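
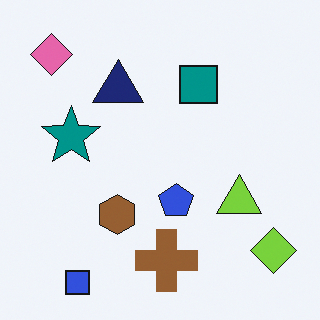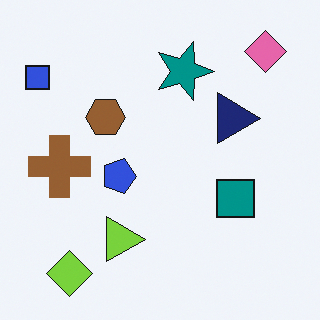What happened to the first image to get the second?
The second image is the first rotated 90° clockwise.

The pink diamond sits in the top-left of the first image and the top-right of the second — consistent with a whole-image 90° clockwise rotation.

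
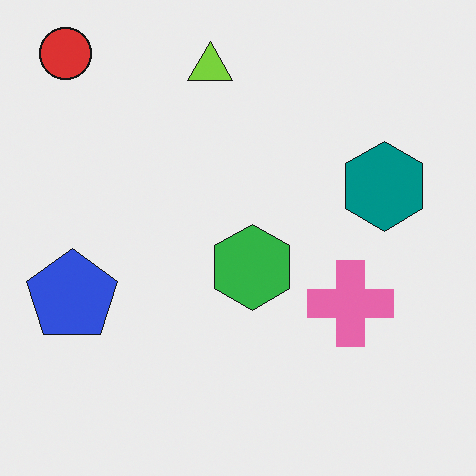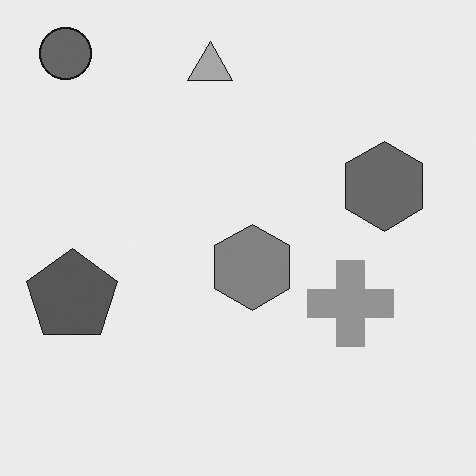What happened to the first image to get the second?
This is the original image converted to grayscale.

All color is removed — every shape is now a shade of grey.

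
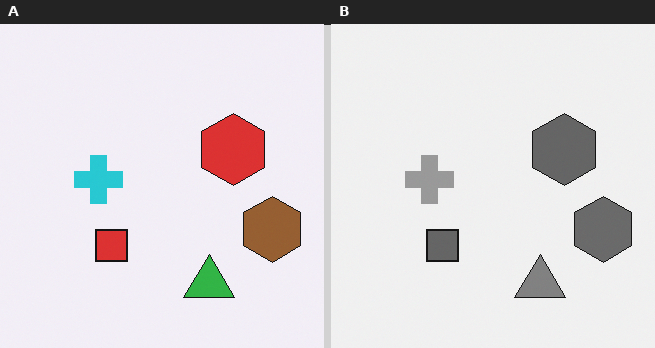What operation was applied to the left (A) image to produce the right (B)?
It was converted to grayscale.

All color is removed — every shape is now a shade of grey.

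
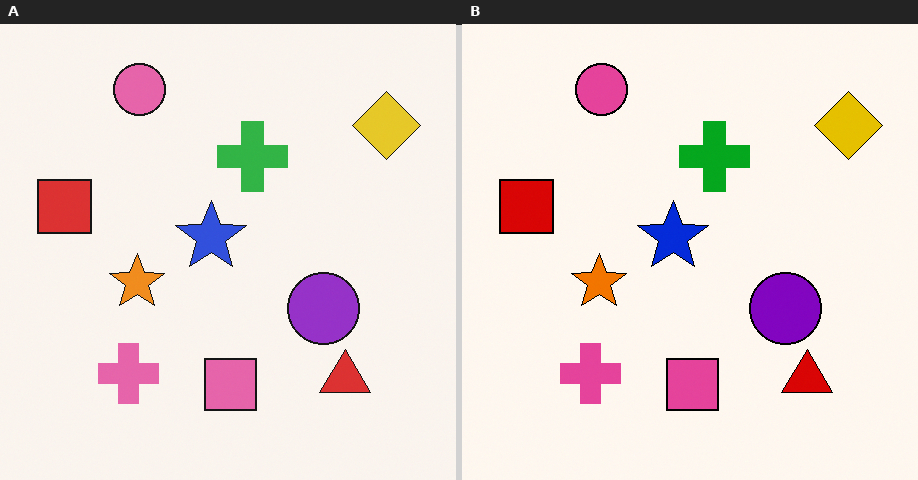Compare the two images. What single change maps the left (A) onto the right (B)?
It was given slightly increased contrast.

Tones are pushed away from mid-grey across the whole image — a global contrast change.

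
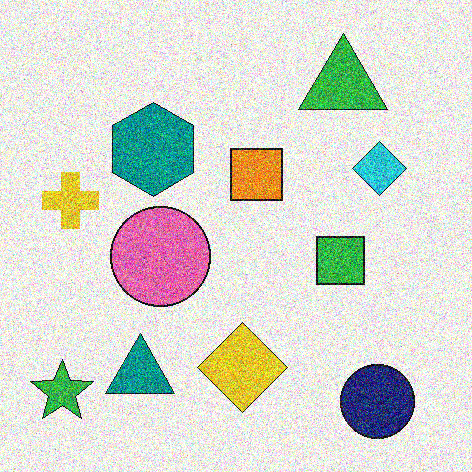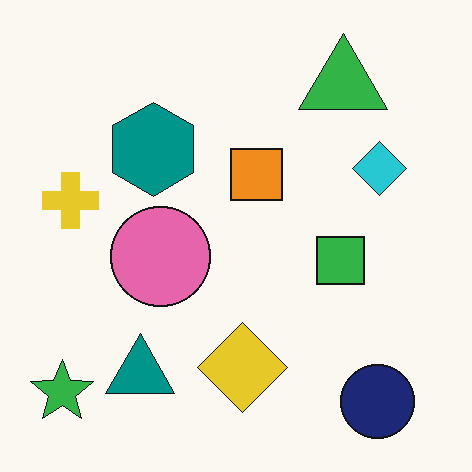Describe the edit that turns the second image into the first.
It was degraded with a thick layer of grain.

Random speckle covers the whole image, including the flat background.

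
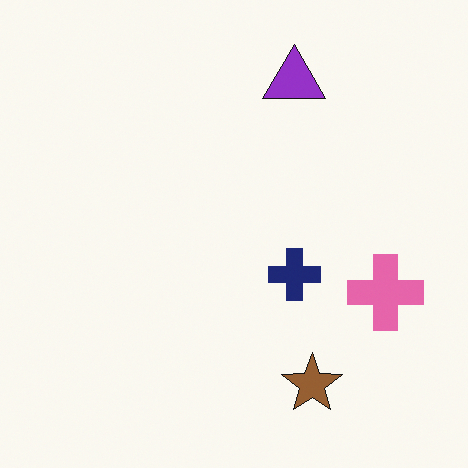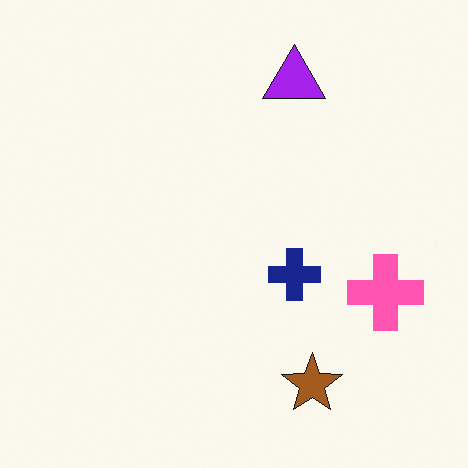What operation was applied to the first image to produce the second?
It was slightly oversaturated.

All colors are more vivid — a global saturation change.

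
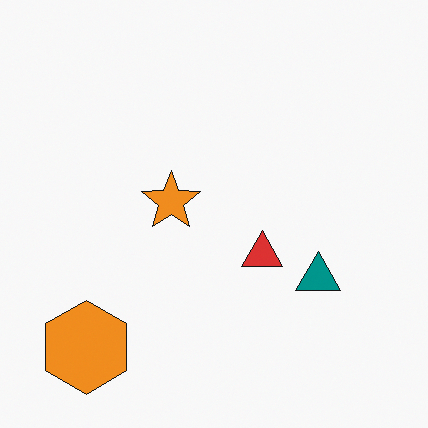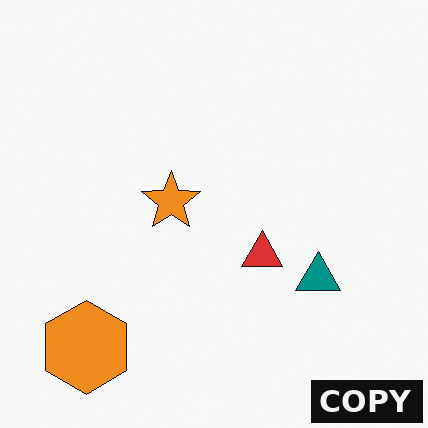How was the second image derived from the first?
It was watermarked with the text "COPY" in the lower-right corner.

A dark label reading "COPY" appears in the lower-right corner.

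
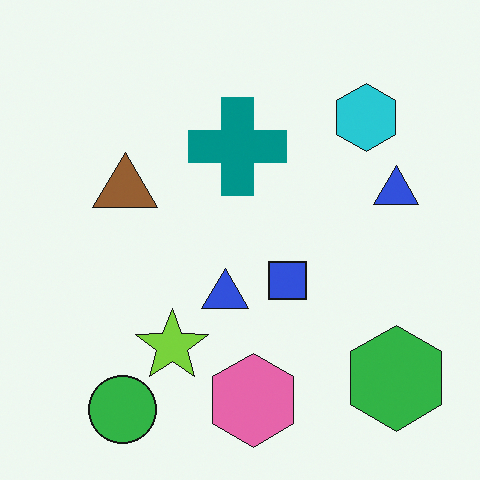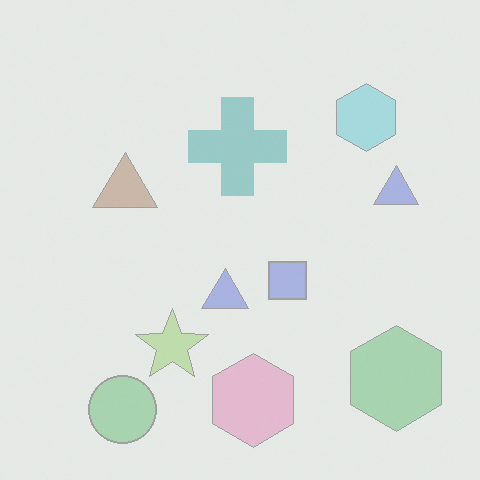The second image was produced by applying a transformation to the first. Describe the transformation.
It was washed out (contrast reduced).

Tones are pushed toward mid-grey across the whole image — a global contrast change.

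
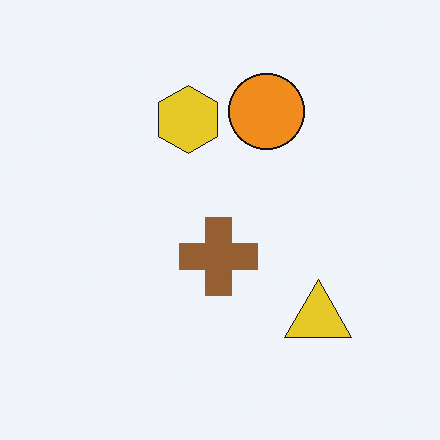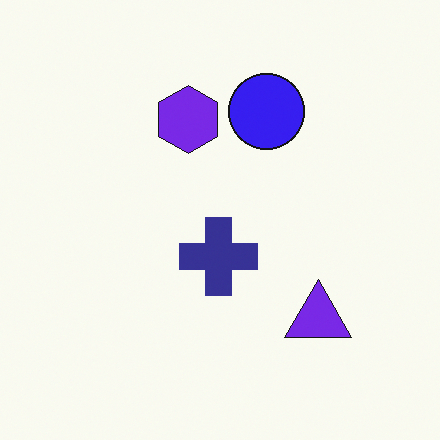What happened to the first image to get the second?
The image was hue-shifted through roughly half the color wheel.

Every shape's color has rotated by the same amount around the hue wheel — a uniform hue shift.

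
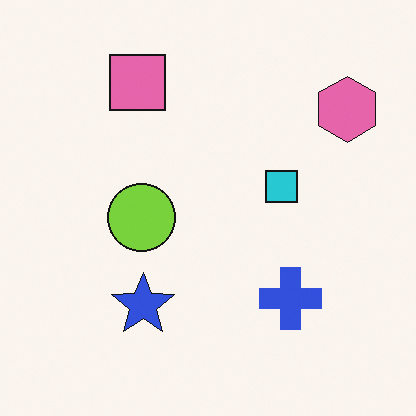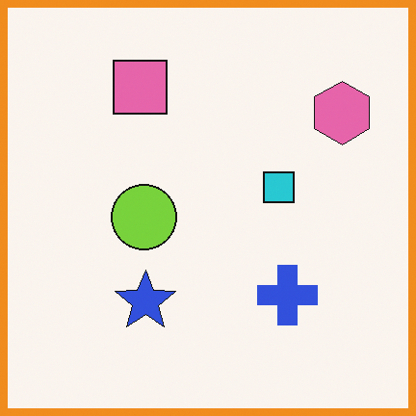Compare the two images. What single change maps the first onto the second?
The transformation is: framed with a orange border.

A solid orange frame runs around the edge of the second image, with the content slightly shrunk inside it.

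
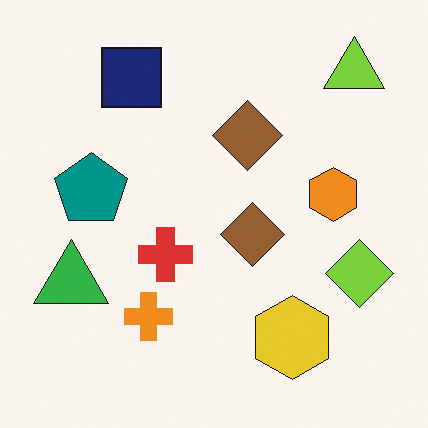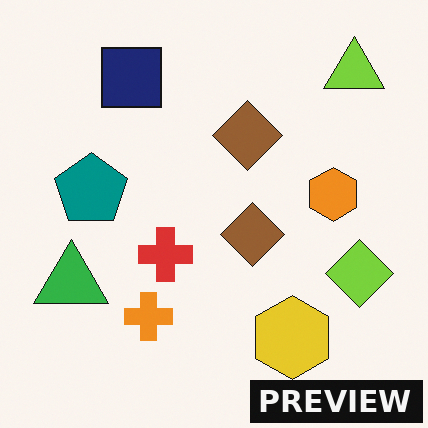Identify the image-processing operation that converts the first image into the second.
The image was watermarked with the text "PREVIEW" in the lower-right corner.

A dark label reading "PREVIEW" appears in the lower-right corner.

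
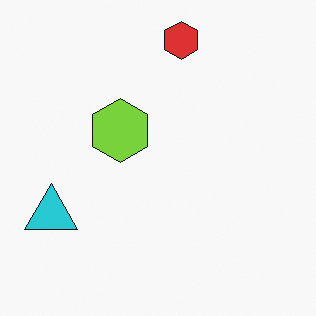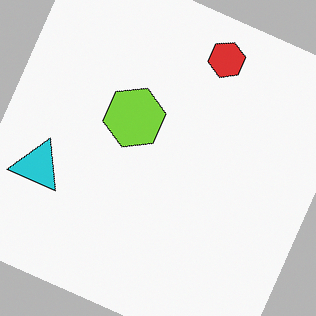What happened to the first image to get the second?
The second image is the first rotated clockwise by a moderate amount.

Every shape is tilted by the same angle and the image corners show triangular fill wedges — a whole-image rotation by a non-right angle.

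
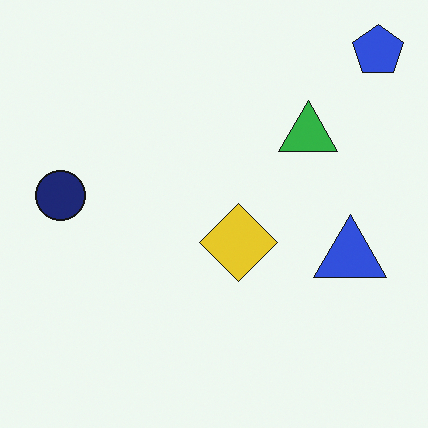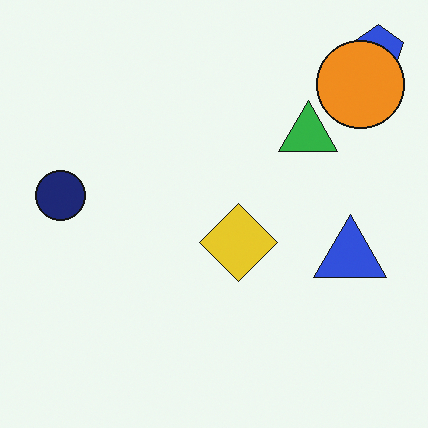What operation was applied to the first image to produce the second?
The transformation is: overlaid with an additional orange circle.

An orange circle appears in the second image that is absent from the first.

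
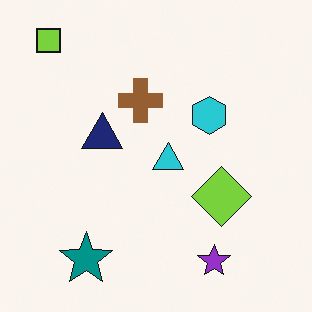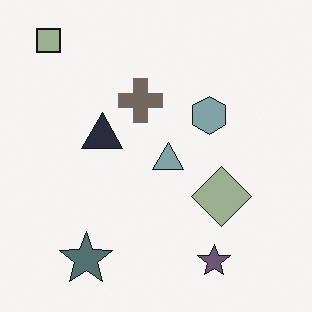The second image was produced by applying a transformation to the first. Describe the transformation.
Heavily desaturated.

All colors are more muted and greyish — a global saturation change.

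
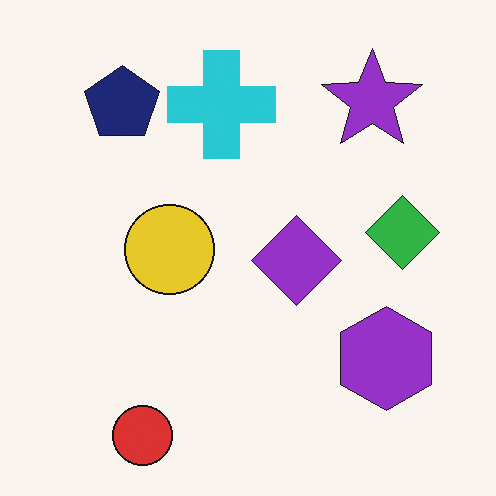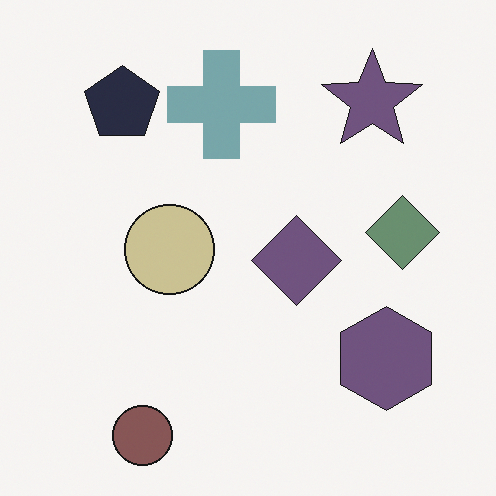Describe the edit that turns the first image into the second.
The second image is the first made much more muted (saturation change).

All colors are more muted and greyish — a global saturation change.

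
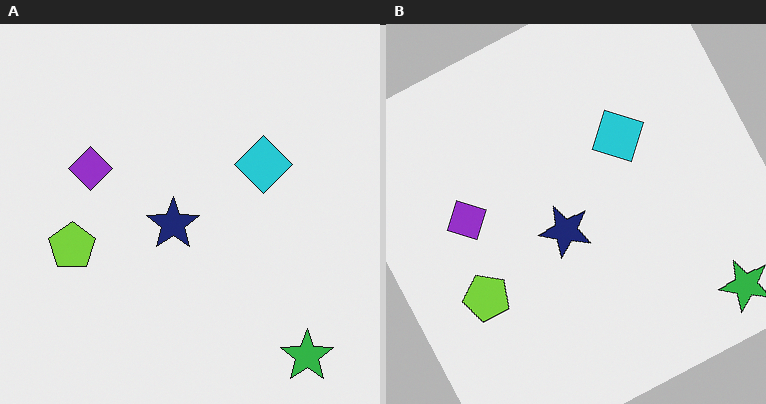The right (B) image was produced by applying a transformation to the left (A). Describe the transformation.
It was rotated counter-clockwise by a moderate amount.

Every shape is tilted by the same angle and the image corners show triangular fill wedges — a whole-image rotation by a non-right angle.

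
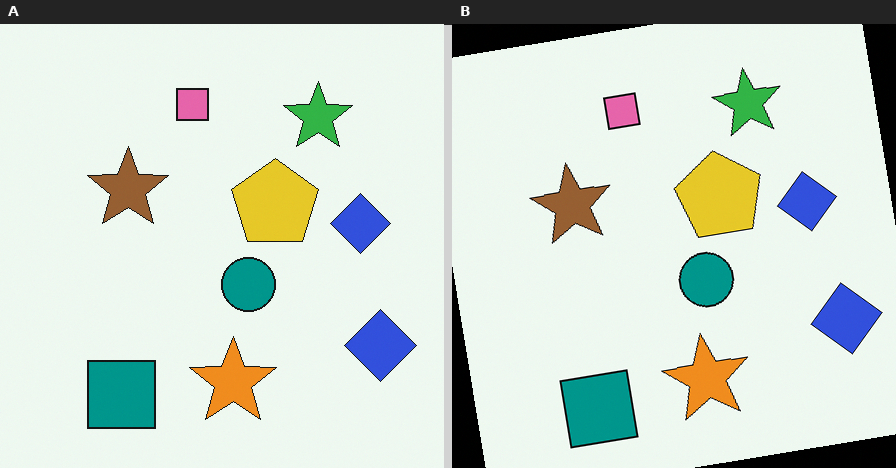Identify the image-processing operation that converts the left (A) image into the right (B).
This is the original image rotated counter-clockwise by a few degrees.

Every shape is tilted by the same angle and the image corners show triangular fill wedges — a whole-image rotation by a non-right angle.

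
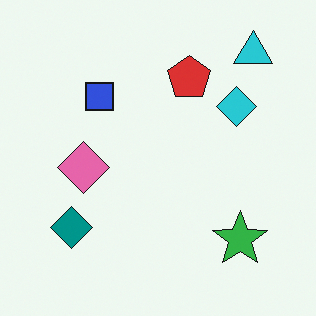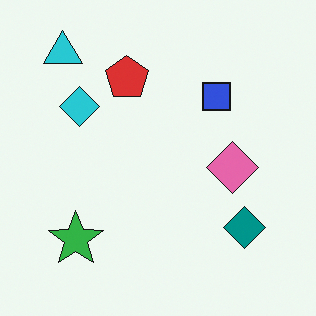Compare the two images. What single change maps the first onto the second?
Flipped horizontally (left ↔ right).

The cyan triangle is in the top-right of the first image and the top-left of the second — shapes on opposite sides of the vertical midline have swapped in a mirror flip.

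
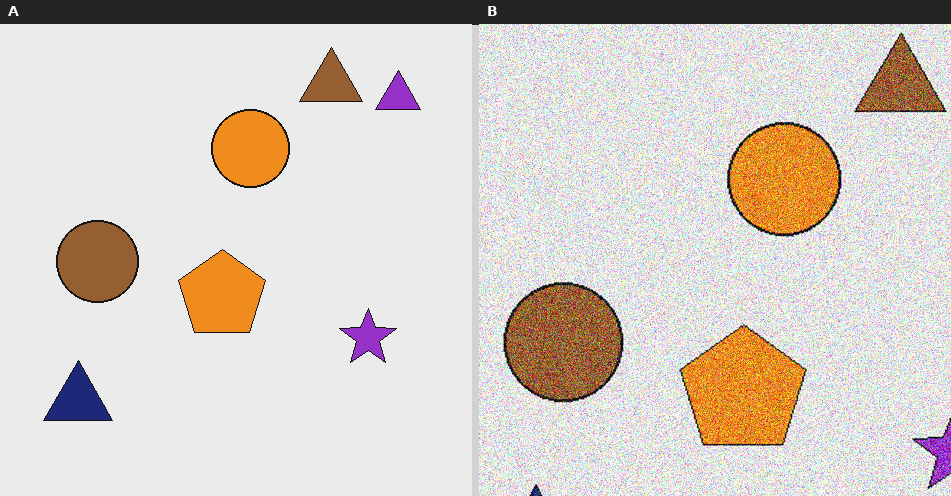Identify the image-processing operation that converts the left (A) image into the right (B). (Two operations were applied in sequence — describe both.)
The transformation is: cropped slightly and scaled back up, then degraded with heavy additive noise.

The visible shapes are larger and the field of view is narrower; shapes near the original edges may be partly or wholly outside the frame — a crop-and-rescale. Random speckle covers the whole image, including the flat background.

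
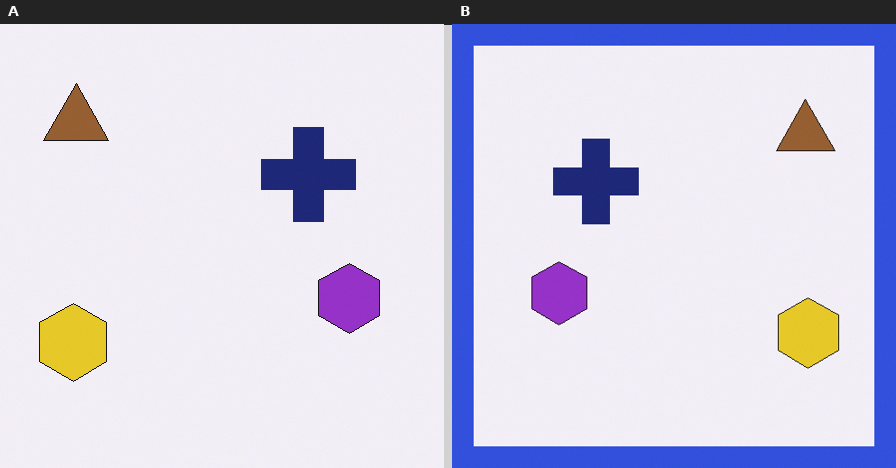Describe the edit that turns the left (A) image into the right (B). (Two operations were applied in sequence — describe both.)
It was flipped horizontally (left ↔ right), then framed with a blue border.

The yellow hexagon is in the bottom-left of the left (A) image and the bottom-right of the right (B) — shapes on opposite sides of the vertical midline have swapped in a mirror flip. A solid blue frame runs around the edge of the right (B) image, with the content slightly shrunk inside it.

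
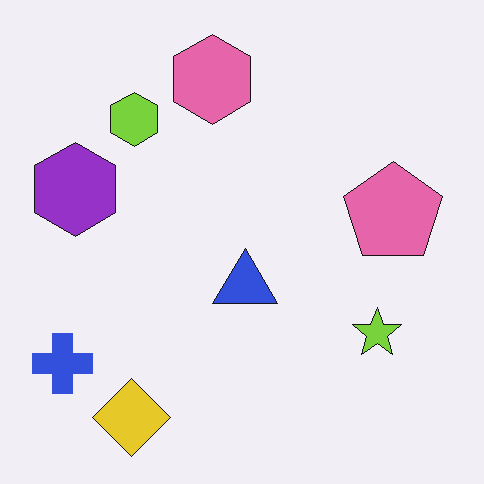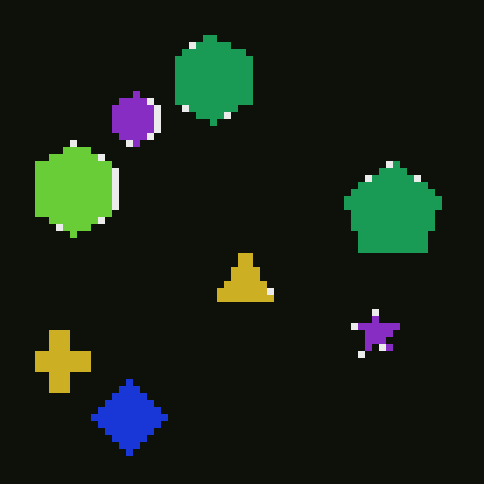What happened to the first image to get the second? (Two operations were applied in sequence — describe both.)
It was color-inverted (negative), then moderately pixelated.

The light background has become dark and every shape's color is its complement — a photographic negative. Shapes are reduced to large square blocks; fine edges and outlines are lost — a downscale-then-upscale (mosaic) effect.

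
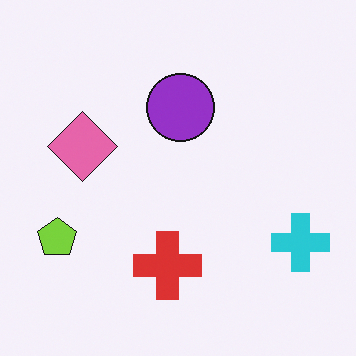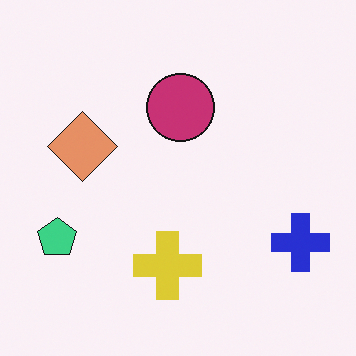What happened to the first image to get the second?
The image was hue-shifted by a small amount.

Every shape's color has rotated by the same amount around the hue wheel — a uniform hue shift.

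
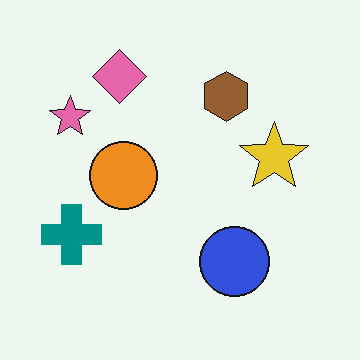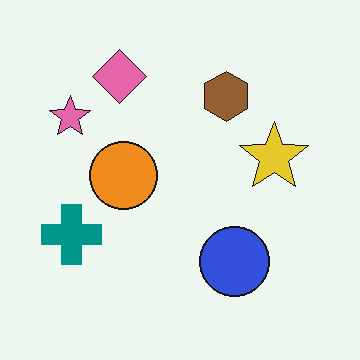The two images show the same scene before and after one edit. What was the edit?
It was JPEG-compressed with visible artifacts.

Blocky 8×8 compression artifacts appear around shape edges and the flat background shows ringing — characteristic JPEG degradation.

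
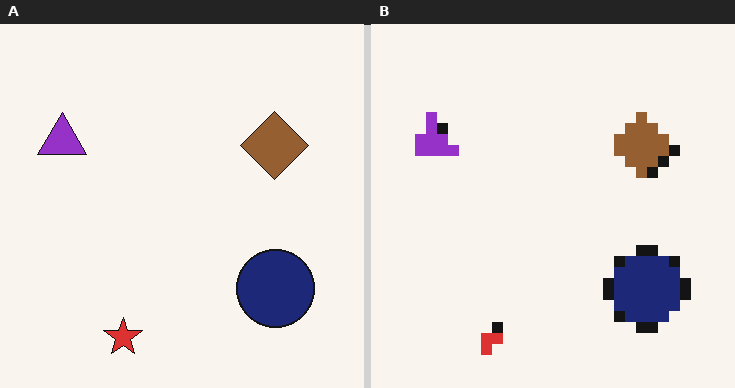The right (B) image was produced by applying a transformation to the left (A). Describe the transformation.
Heavily pixelated into large blocks.

Shapes are reduced to large square blocks; fine edges and outlines are lost — a downscale-then-upscale (mosaic) effect.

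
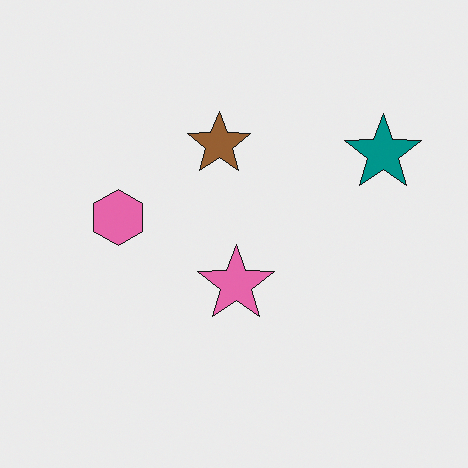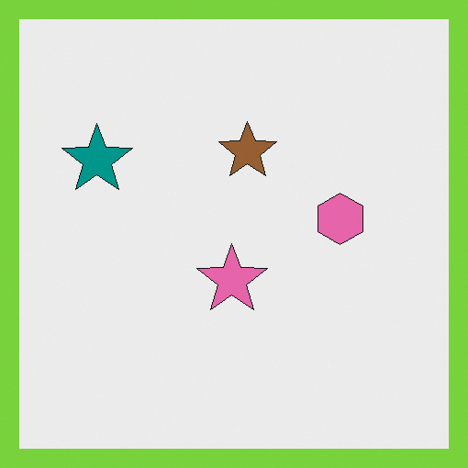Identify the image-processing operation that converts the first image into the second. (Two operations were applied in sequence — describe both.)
The second image is the first flipped horizontally (left ↔ right), then framed with a lime border.

The teal star is in the top-right of the first image and the top-left of the second — shapes on opposite sides of the vertical midline have swapped in a mirror flip. A solid lime frame runs around the edge of the second image, with the content slightly shrunk inside it.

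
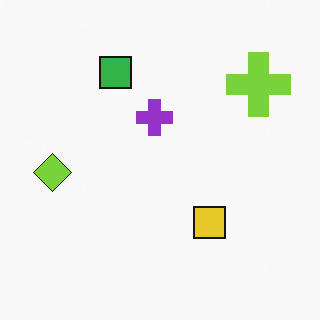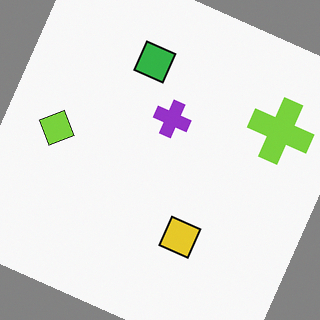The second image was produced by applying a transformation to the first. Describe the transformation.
The transformation is: rotated clockwise by a moderate amount.

Every shape is tilted by the same angle and the image corners show triangular fill wedges — a whole-image rotation by a non-right angle.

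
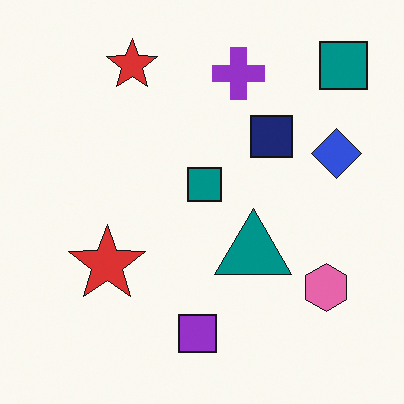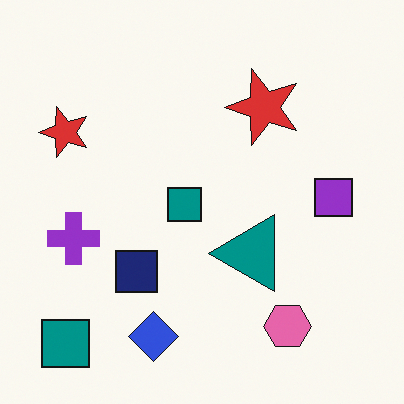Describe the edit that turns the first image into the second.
The transformation is: transposed (reflected across the top-left ↔ bottom-right diagonal).

Shapes have swapped their row and column positions — what was in the top-right is now in the bottom-left — a diagonal reflection.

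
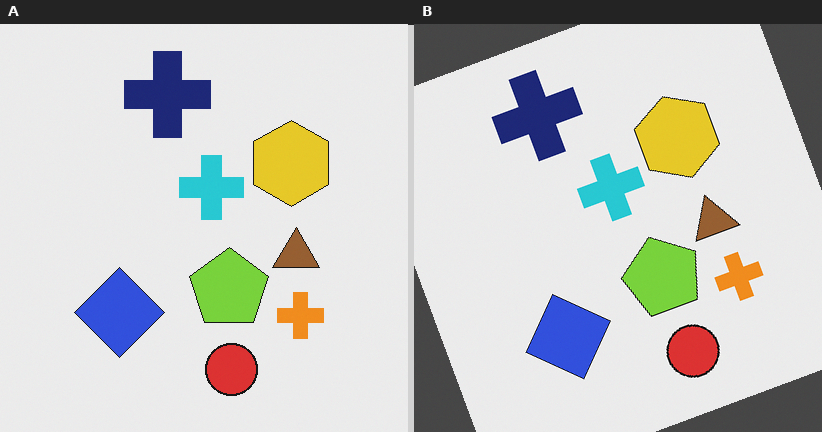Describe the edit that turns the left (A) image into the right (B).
It was rotated counter-clockwise by a clearly visible amount.

Every shape is tilted by the same angle and the image corners show triangular fill wedges — a whole-image rotation by a non-right angle.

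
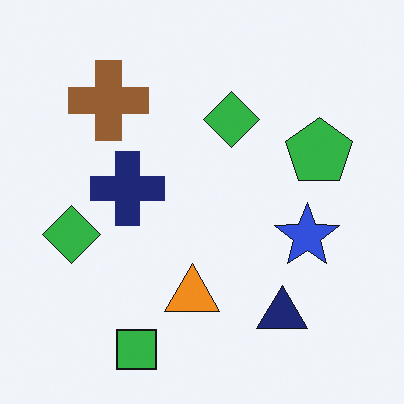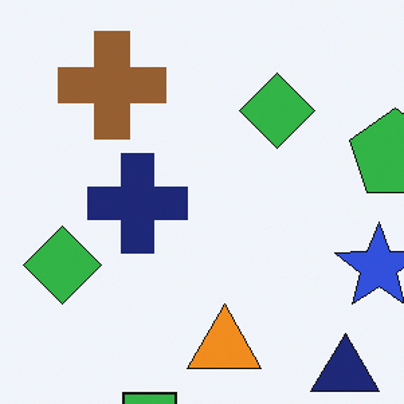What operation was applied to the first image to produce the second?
The transformation is: cropped to a modestly smaller region and rescaled.

The visible shapes are larger and the field of view is narrower; shapes near the original edges may be partly or wholly outside the frame — a crop-and-rescale.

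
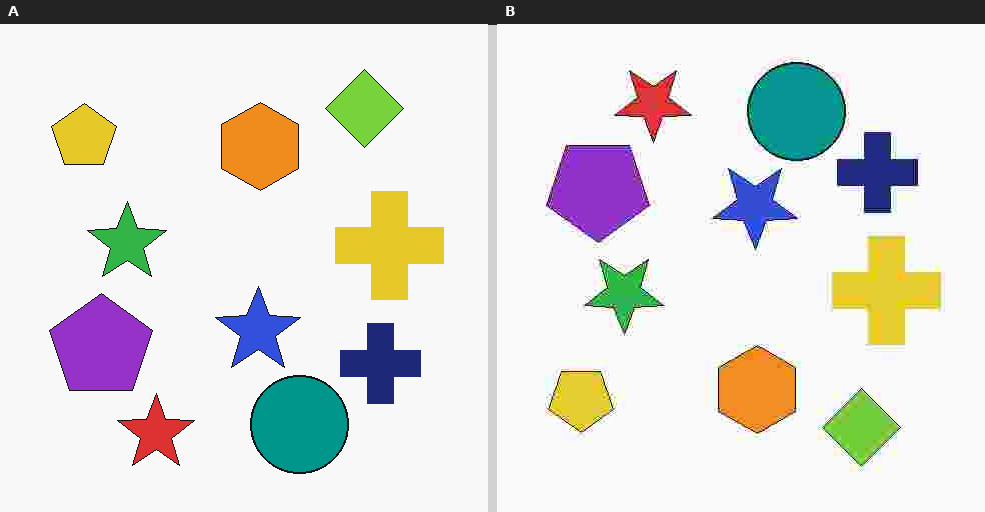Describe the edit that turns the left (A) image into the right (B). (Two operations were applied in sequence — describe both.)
It was flipped vertically (top ↔ bottom), then degraded with heavy JPEG compression.

The red star is in the bottom-left of the left (A) image and the top-left of the right (B) — shapes on opposite sides of the horizontal midline have swapped in a mirror flip. Blocky 8×8 compression artifacts appear around shape edges and the flat background shows ringing — characteristic JPEG degradation.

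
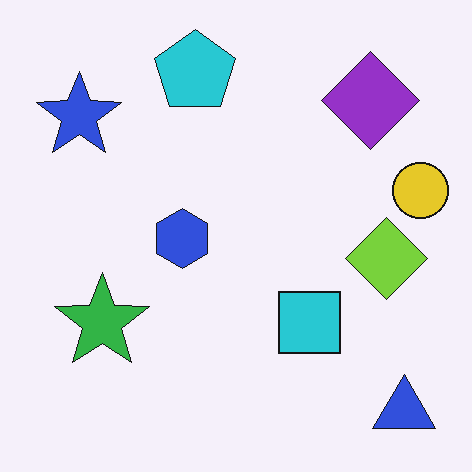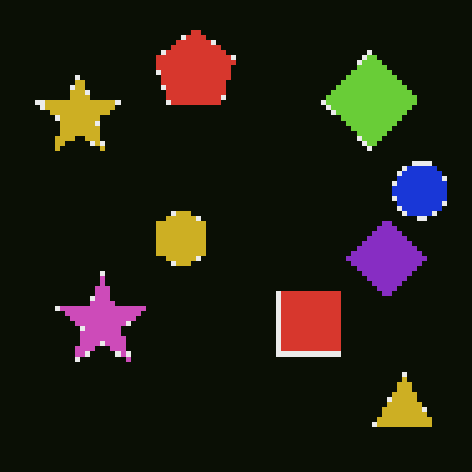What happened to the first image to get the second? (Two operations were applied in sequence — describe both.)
The second image is the first color-inverted (negative), then mildly pixelated.

The light background has become dark and every shape's color is its complement — a photographic negative. Shapes are reduced to large square blocks; fine edges and outlines are lost — a downscale-then-upscale (mosaic) effect.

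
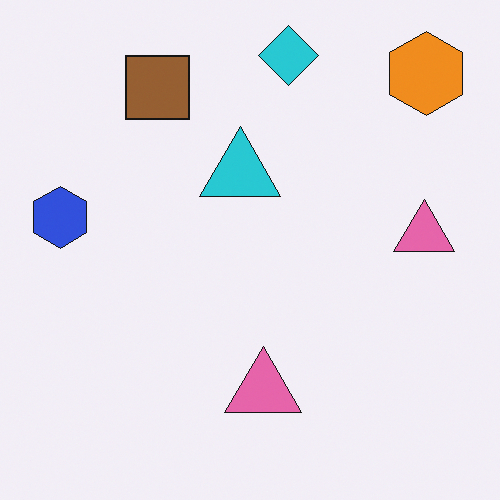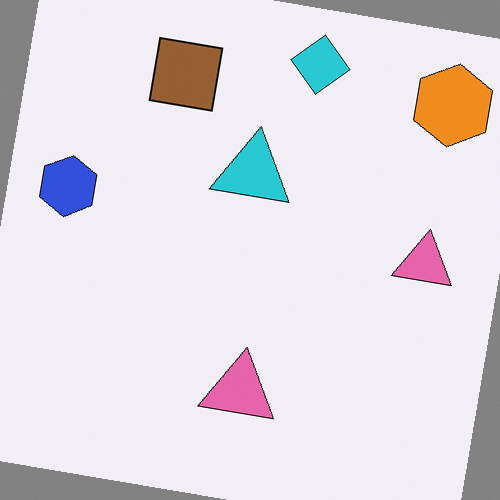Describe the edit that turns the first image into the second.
The second image is the first rotated clockwise by a slight angle.

Every shape is tilted by the same angle and the image corners show triangular fill wedges — a whole-image rotation by a non-right angle.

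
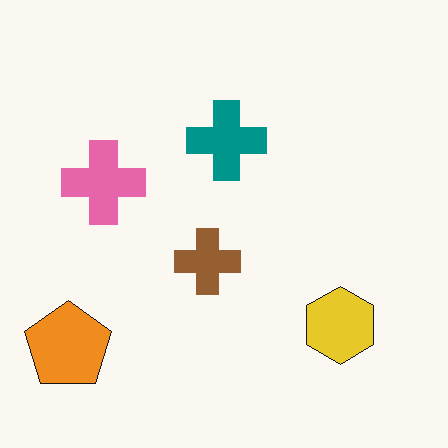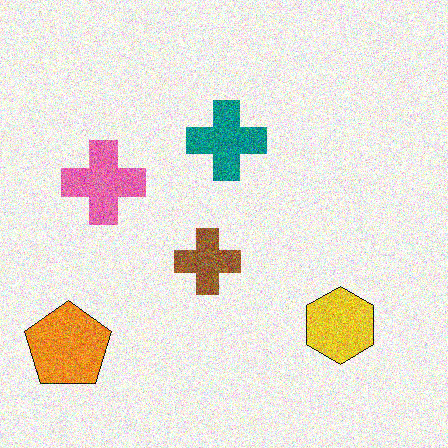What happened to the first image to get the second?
The second image is the first degraded with heavy additive noise.

Random speckle covers the whole image, including the flat background.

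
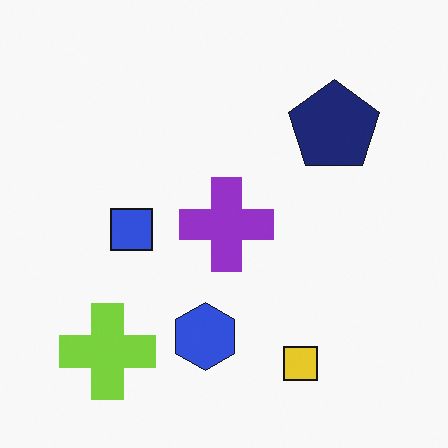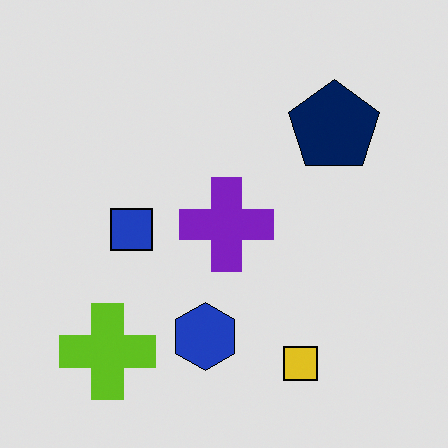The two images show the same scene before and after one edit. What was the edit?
This is the original image posterized to a reduced palette.

Each flat color has snapped to a coarser quantized level — most visibly, the near-white background has dropped to a flat grey.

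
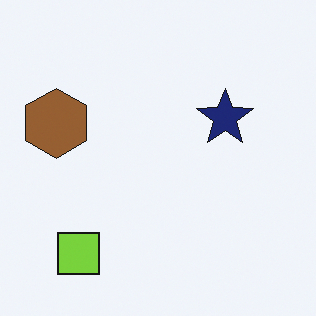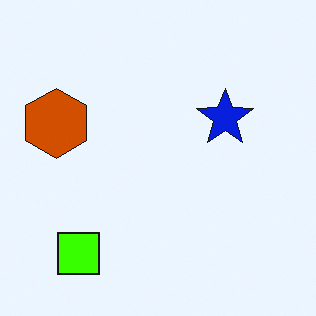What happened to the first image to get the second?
Made much more vivid (saturation change).

All colors are more vivid — a global saturation change.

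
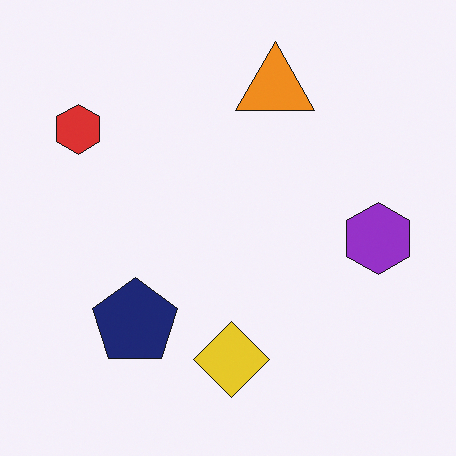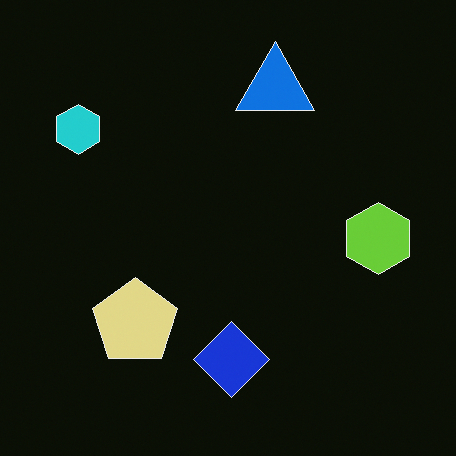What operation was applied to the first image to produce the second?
This is the original image color-inverted (negative).

The light background has become dark and every shape's color is its complement — a photographic negative.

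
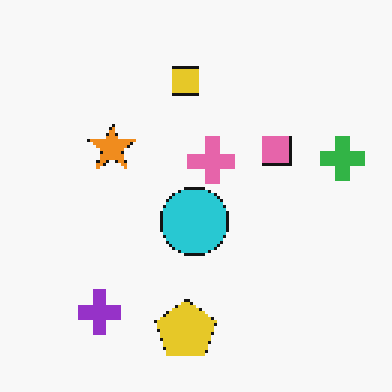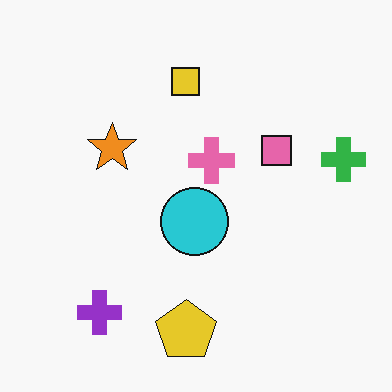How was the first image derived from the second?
This is the original image mildly pixelated.

Shapes are reduced to large square blocks; fine edges and outlines are lost — a downscale-then-upscale (mosaic) effect.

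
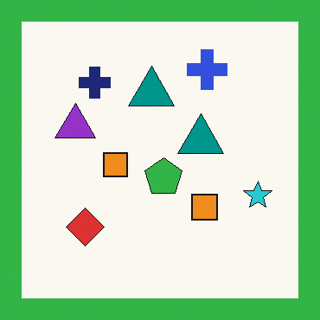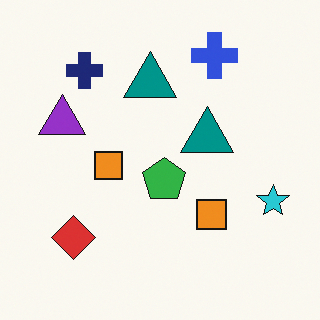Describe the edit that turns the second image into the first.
The first image is the second framed with a green border.

A solid green frame runs around the edge of the first image, with the content slightly shrunk inside it.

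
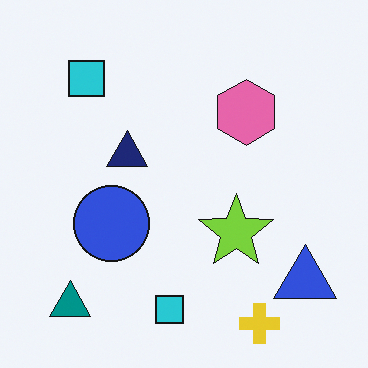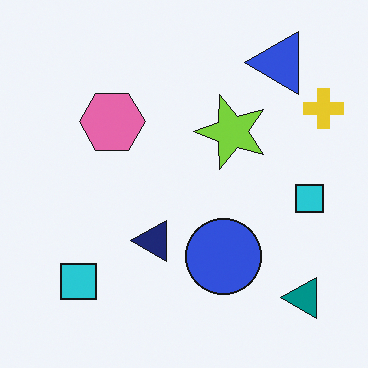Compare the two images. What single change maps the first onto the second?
The transformation is: rotated 90° counter-clockwise.

The teal triangle sits in the bottom-left of the first image and the bottom-right of the second — consistent with a whole-image 90° counter-clockwise rotation.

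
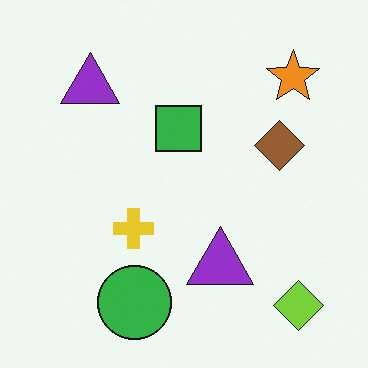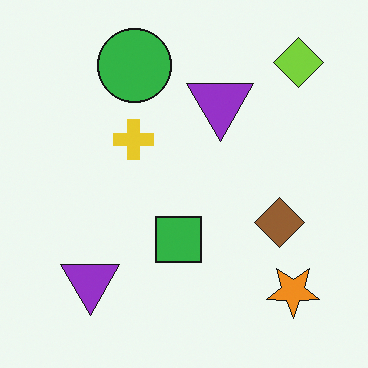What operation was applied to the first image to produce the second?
It was flipped vertically (top ↔ bottom).

The lime diamond is in the bottom-right of the first image and the top-right of the second — shapes on opposite sides of the horizontal midline have swapped in a mirror flip.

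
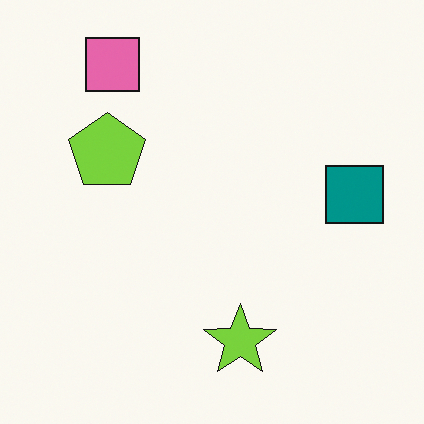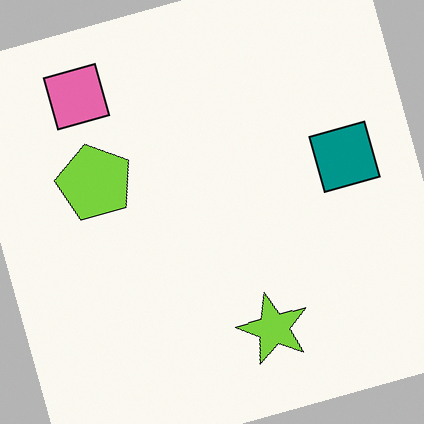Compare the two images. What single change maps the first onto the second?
The image was rotated counter-clockwise by a moderate amount.

Every shape is tilted by the same angle and the image corners show triangular fill wedges — a whole-image rotation by a non-right angle.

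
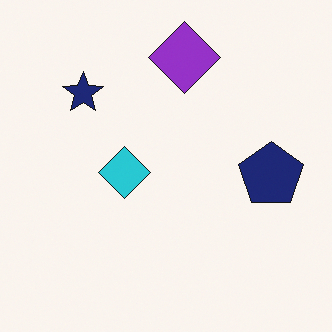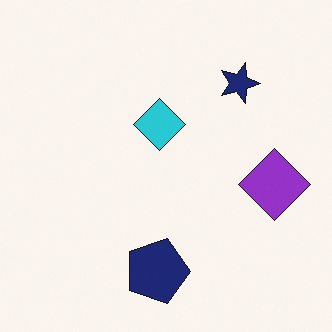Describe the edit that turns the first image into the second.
Rotated 90° clockwise.

The navy star sits in the top-left of the first image and the top-right of the second — consistent with a whole-image 90° clockwise rotation.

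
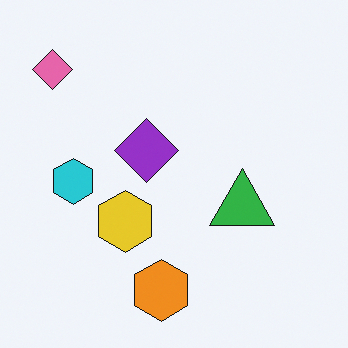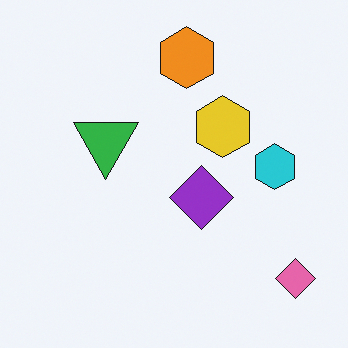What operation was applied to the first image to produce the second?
The transformation is: rotated 180°.

The pink diamond sits in the top-left of the first image and the bottom-right of the second — consistent with a whole-image 180° rotation.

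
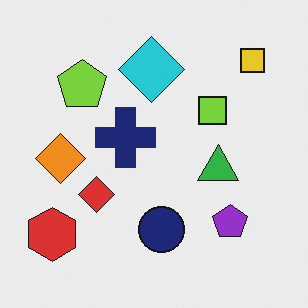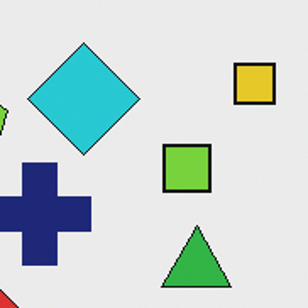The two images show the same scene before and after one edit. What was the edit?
It was cropped tightly and scaled back up.

The visible shapes are larger and the field of view is narrower; shapes near the original edges may be partly or wholly outside the frame — a crop-and-rescale.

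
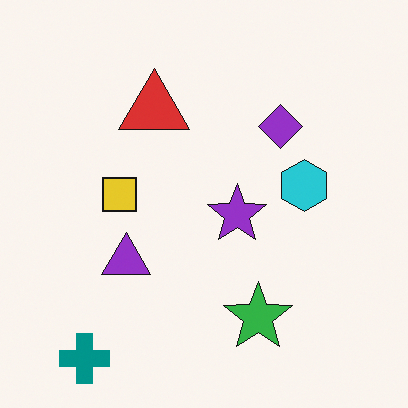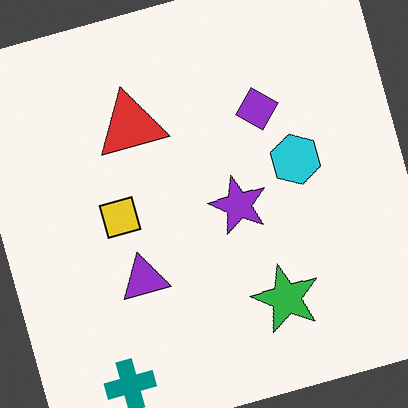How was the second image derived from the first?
Rotated counter-clockwise by a clearly visible amount.

Every shape is tilted by the same angle and the image corners show triangular fill wedges — a whole-image rotation by a non-right angle.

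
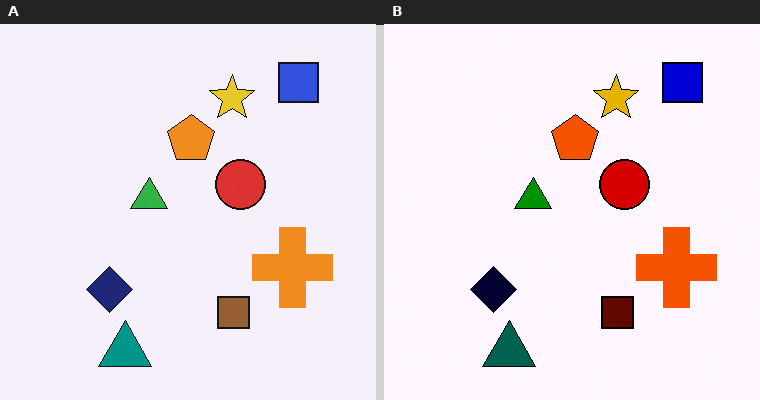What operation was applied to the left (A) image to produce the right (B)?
The image was boosted in contrast.

Tones are pushed away from mid-grey across the whole image — a global contrast change.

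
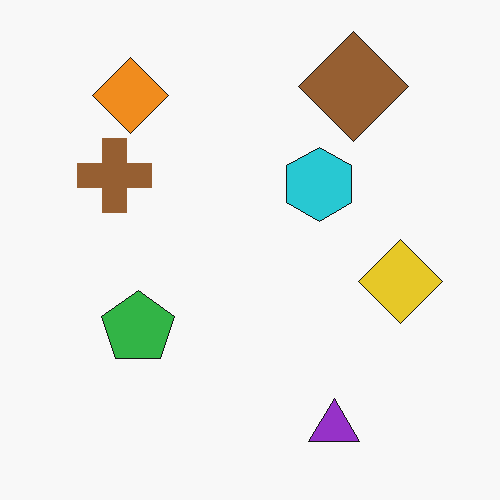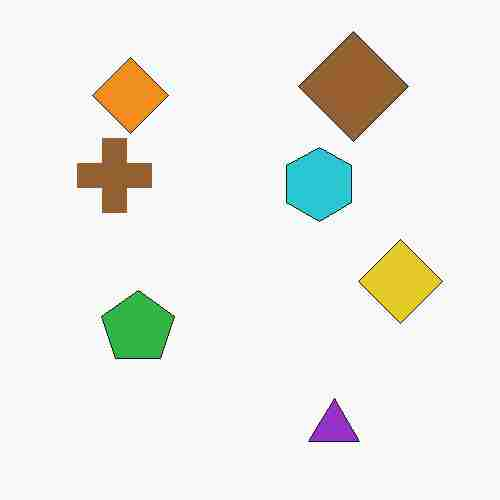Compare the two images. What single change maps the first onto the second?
The image was degraded with heavy JPEG compression.

Blocky 8×8 compression artifacts appear around shape edges and the flat background shows ringing — characteristic JPEG degradation.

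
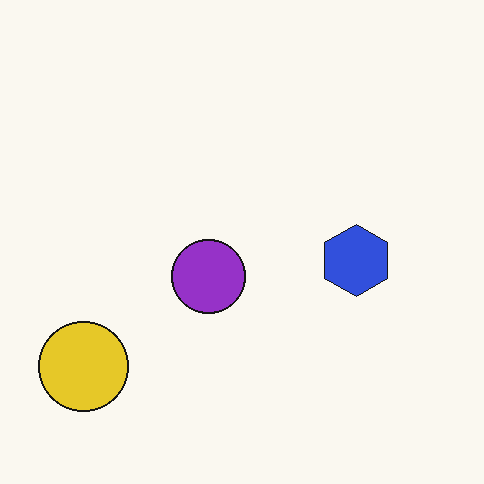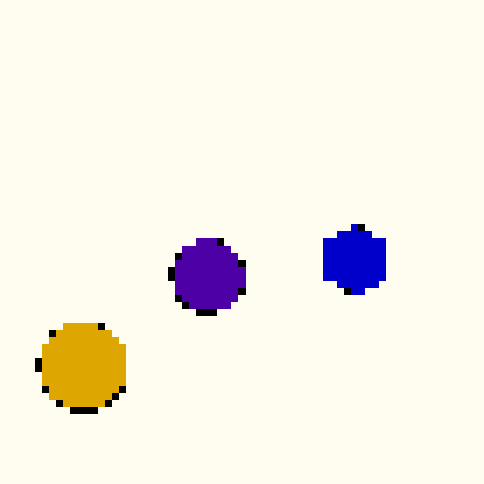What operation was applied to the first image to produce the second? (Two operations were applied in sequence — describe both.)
The second image is the first boosted in contrast, then moderately pixelated.

Tones are pushed away from mid-grey across the whole image — a global contrast change. Shapes are reduced to large square blocks; fine edges and outlines are lost — a downscale-then-upscale (mosaic) effect.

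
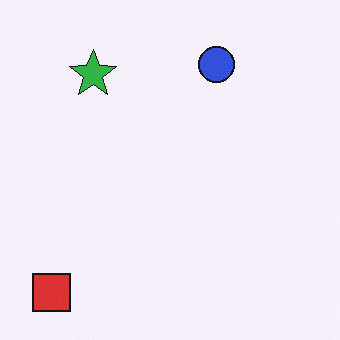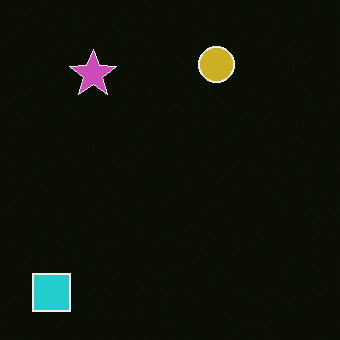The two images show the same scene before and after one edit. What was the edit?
It was color-inverted (negative).

The light background has become dark and every shape's color is its complement — a photographic negative.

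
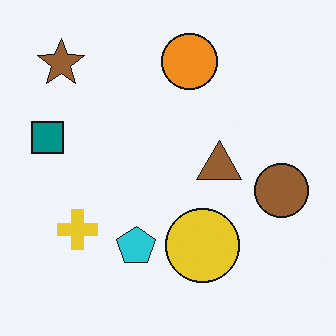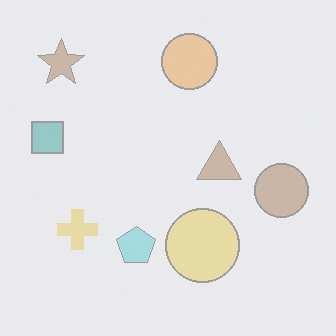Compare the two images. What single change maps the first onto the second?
The second image is the first given much lower contrast.

Tones are pushed toward mid-grey across the whole image — a global contrast change.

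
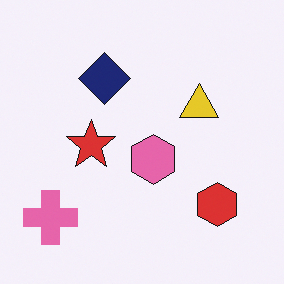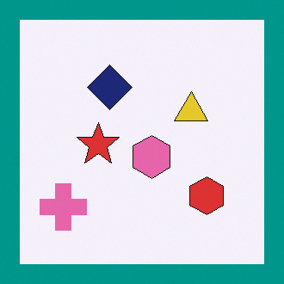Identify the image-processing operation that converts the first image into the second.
Framed with a teal border.

A solid teal frame runs around the edge of the second image, with the content slightly shrunk inside it.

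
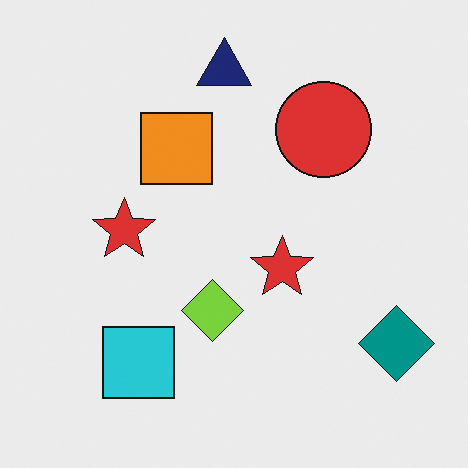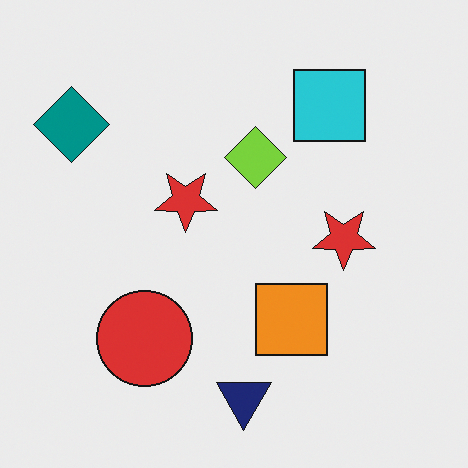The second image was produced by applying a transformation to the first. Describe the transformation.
This is the original image rotated 180°.

The teal diamond sits in the bottom-right of the first image and the top-left of the second — consistent with a whole-image 180° rotation.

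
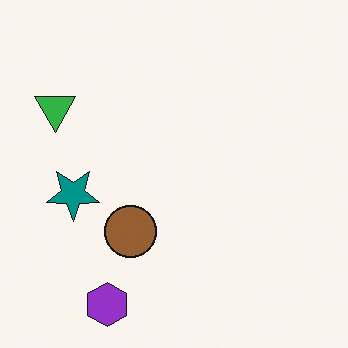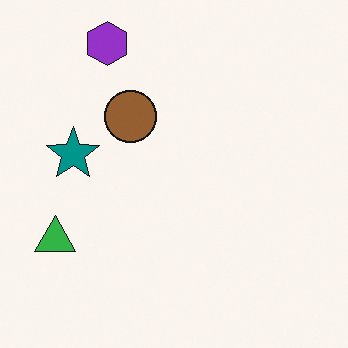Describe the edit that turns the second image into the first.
The image was flipped vertically (top ↔ bottom).

The purple hexagon is in the top-left of the second image and the bottom-left of the first — shapes on opposite sides of the horizontal midline have swapped in a mirror flip.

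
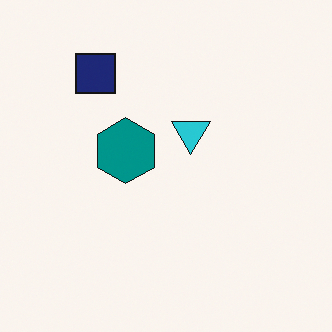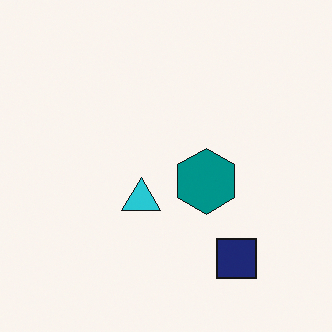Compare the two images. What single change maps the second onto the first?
The image was rotated 180°.

The navy square sits in the bottom-right of the second image and the top-left of the first — consistent with a whole-image 180° rotation.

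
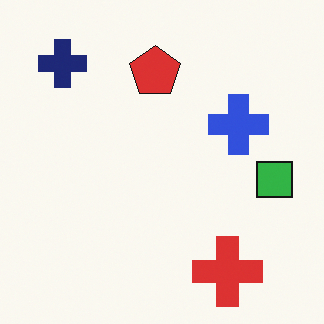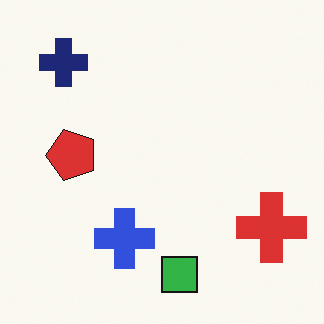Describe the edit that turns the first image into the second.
The image was transposed (reflected across the top-left ↔ bottom-right diagonal).

Shapes have swapped their row and column positions — what was in the top-right is now in the bottom-left — a diagonal reflection.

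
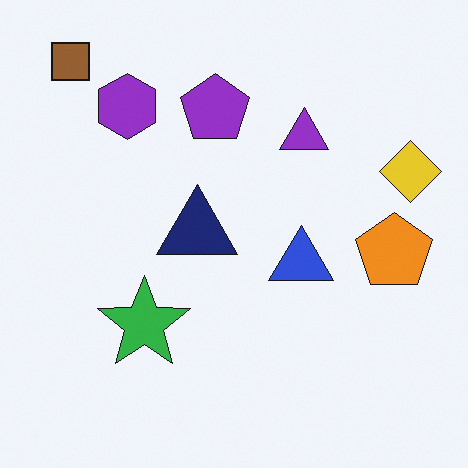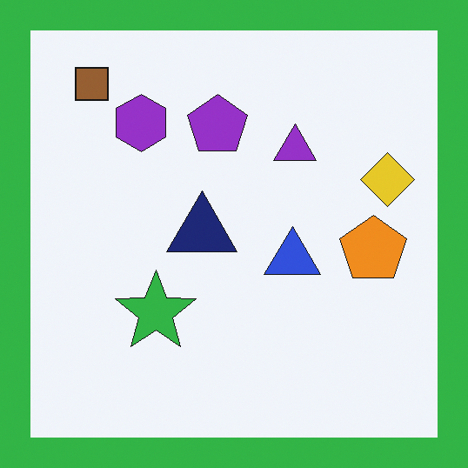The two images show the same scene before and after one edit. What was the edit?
The image was framed with a green border.

A solid green frame runs around the edge of the second image, with the content slightly shrunk inside it.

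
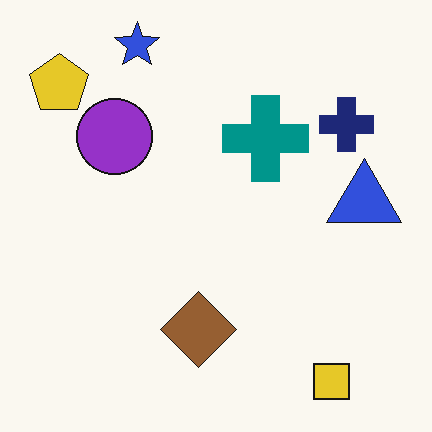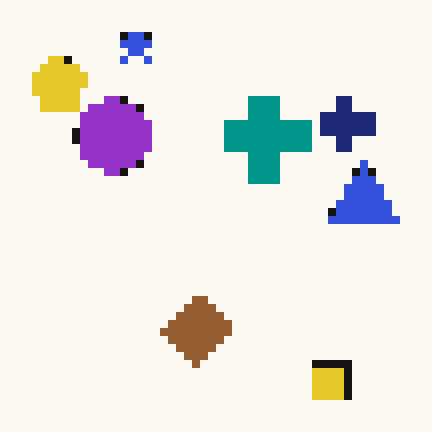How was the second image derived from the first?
The transformation is: pixelated into visible square blocks.

Shapes are reduced to large square blocks; fine edges and outlines are lost — a downscale-then-upscale (mosaic) effect.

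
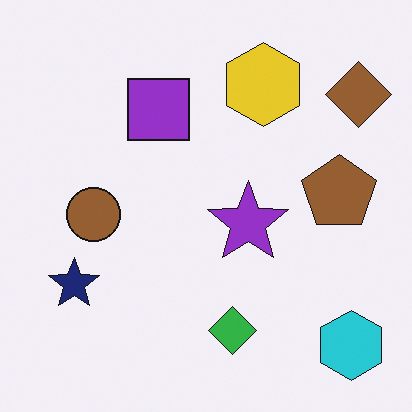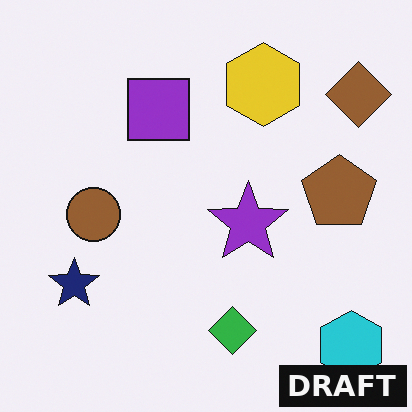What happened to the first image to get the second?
The second image is the first watermarked with the text "DRAFT" in the lower-right corner.

A dark label reading "DRAFT" appears in the lower-right corner.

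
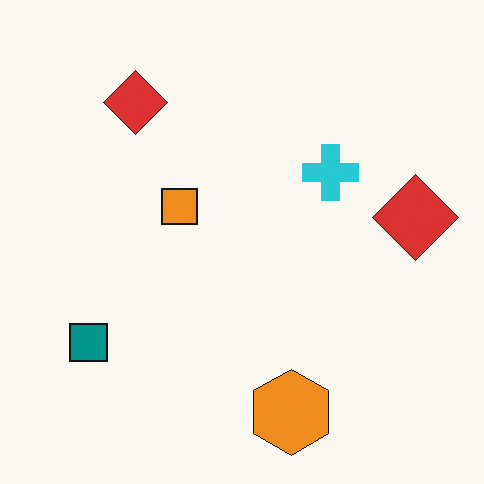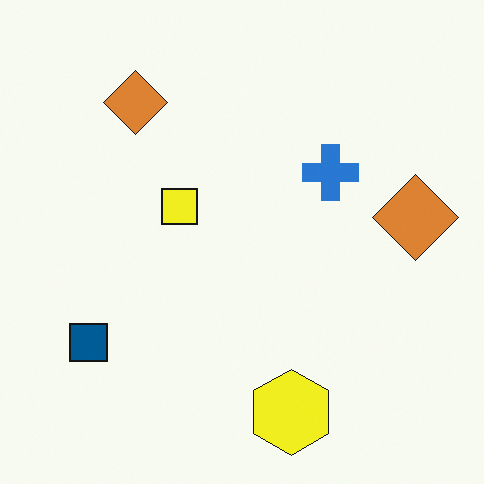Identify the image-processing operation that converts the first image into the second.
The second image is the first hue-shifted by a small amount.

Every shape's color has rotated by the same amount around the hue wheel — a uniform hue shift.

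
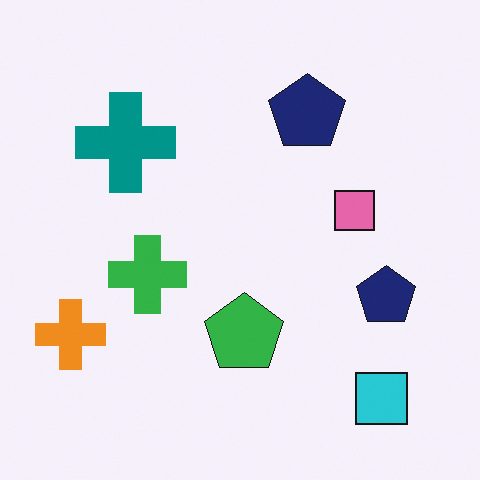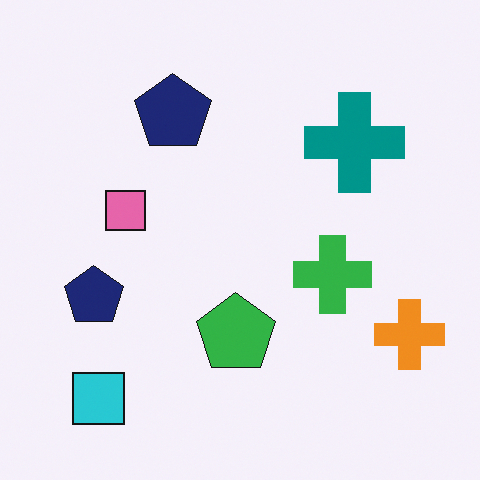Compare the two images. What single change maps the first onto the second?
Flipped horizontally (left ↔ right).

The orange cross is in the bottom-left of the first image and the bottom-right of the second — shapes on opposite sides of the vertical midline have swapped in a mirror flip.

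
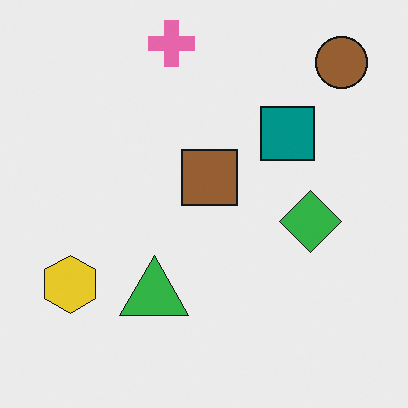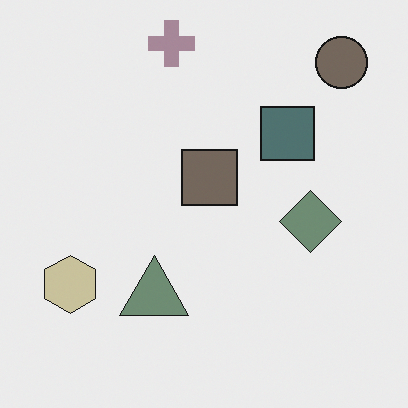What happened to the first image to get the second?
This is the original image heavily desaturated.

All colors are more muted and greyish — a global saturation change.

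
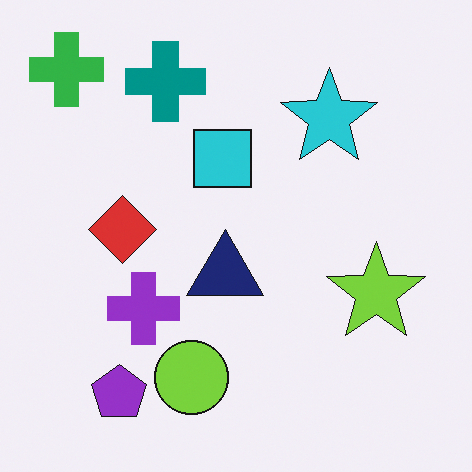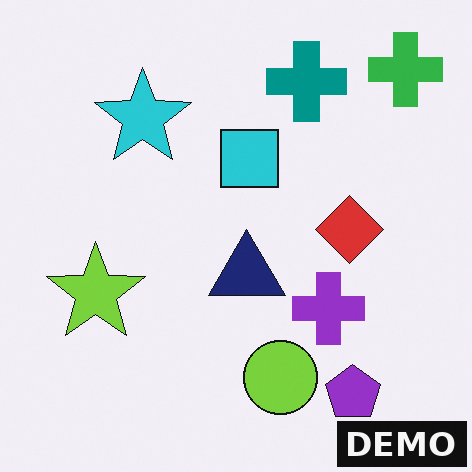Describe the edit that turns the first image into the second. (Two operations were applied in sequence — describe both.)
The image was flipped horizontally (left ↔ right), then watermarked with the text "DEMO" in the lower-right corner.

The green cross is in the top-left of the first image and the top-right of the second — shapes on opposite sides of the vertical midline have swapped in a mirror flip. A dark label reading "DEMO" appears in the lower-right corner.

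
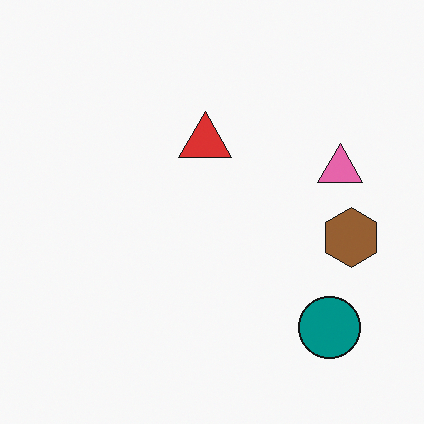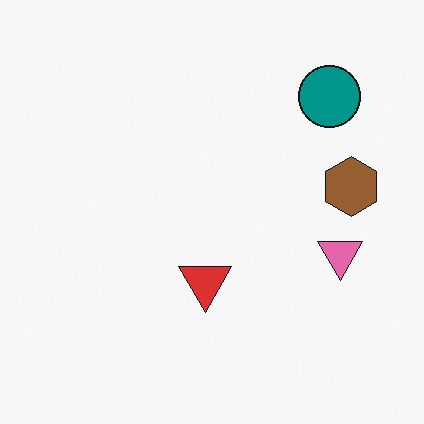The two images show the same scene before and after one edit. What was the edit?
It was flipped vertically (top ↔ bottom).

The teal circle is in the bottom-right of the first image and the top-right of the second — shapes on opposite sides of the horizontal midline have swapped in a mirror flip.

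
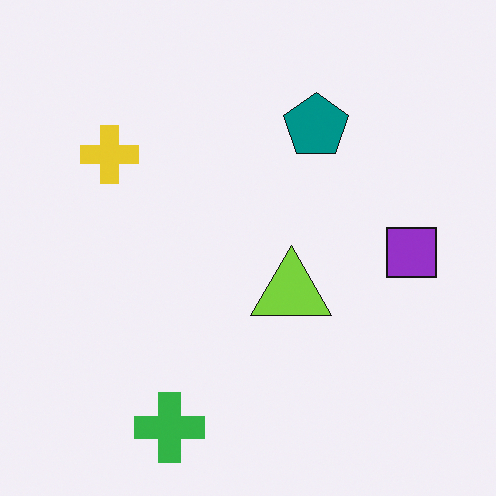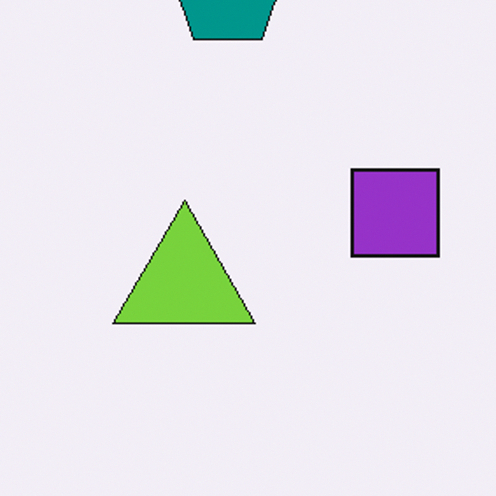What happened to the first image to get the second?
It was cropped to a noticeably smaller region and rescaled.

The visible shapes are larger and the field of view is narrower; shapes near the original edges may be partly or wholly outside the frame — a crop-and-rescale.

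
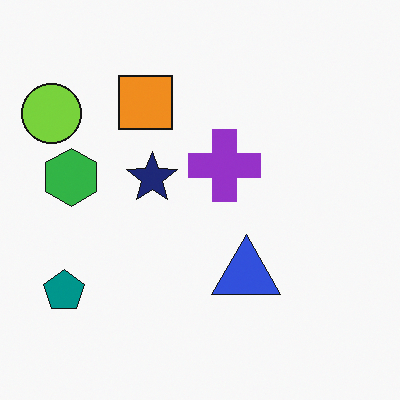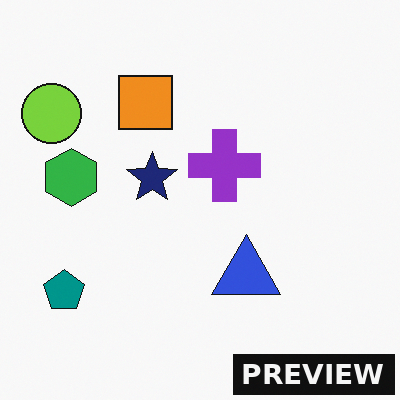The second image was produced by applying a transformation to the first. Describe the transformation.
The image was watermarked with the text "PREVIEW" in the lower-right corner.

A dark label reading "PREVIEW" appears in the lower-right corner.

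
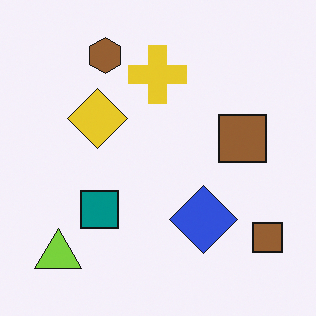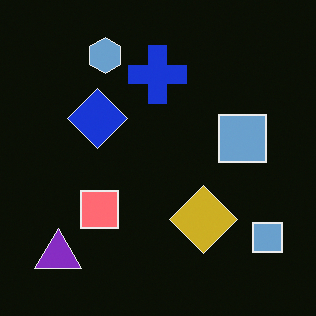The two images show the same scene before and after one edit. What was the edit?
It was color-inverted (negative).

The light background has become dark and every shape's color is its complement — a photographic negative.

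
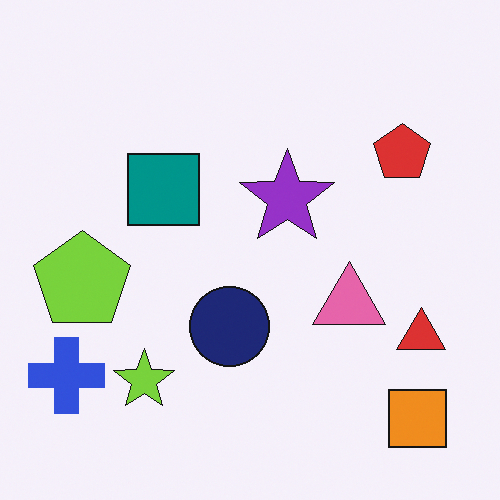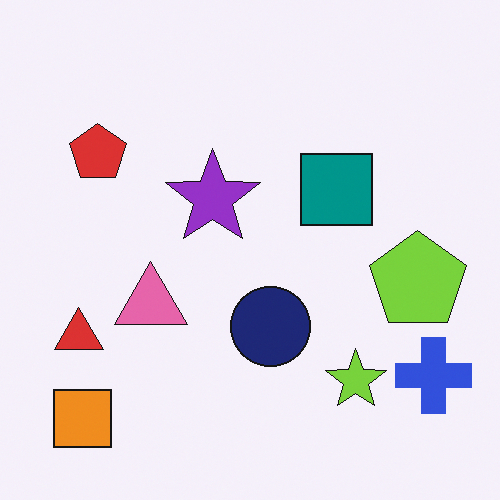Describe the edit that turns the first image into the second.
The second image is the first flipped horizontally (left ↔ right).

The blue cross is in the bottom-left of the first image and the bottom-right of the second — shapes on opposite sides of the vertical midline have swapped in a mirror flip.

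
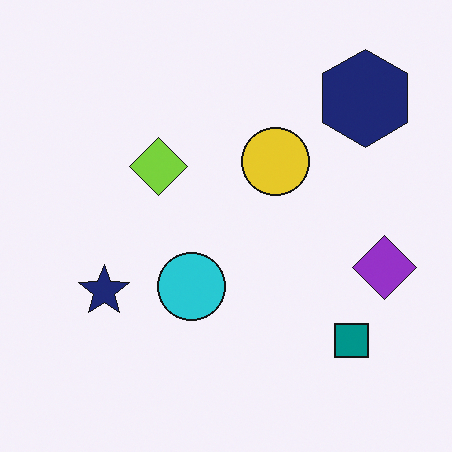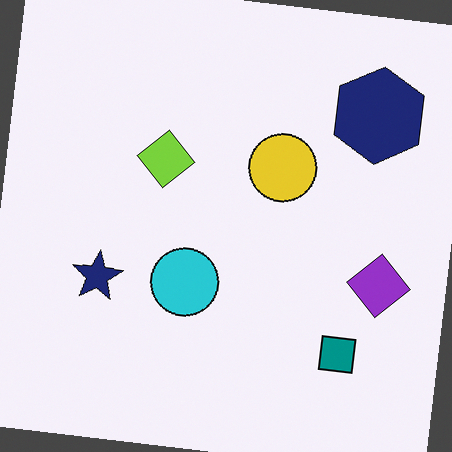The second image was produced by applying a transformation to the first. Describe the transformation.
The image was rotated clockwise by a slight angle.

Every shape is tilted by the same angle and the image corners show triangular fill wedges — a whole-image rotation by a non-right angle.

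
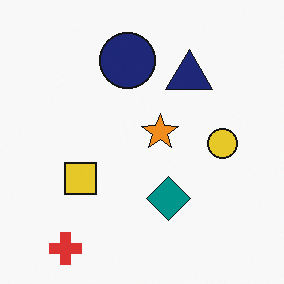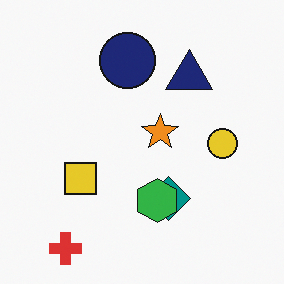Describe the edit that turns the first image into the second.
It was overlaid with an additional green hexagon.

A green hexagon appears in the second image that is absent from the first.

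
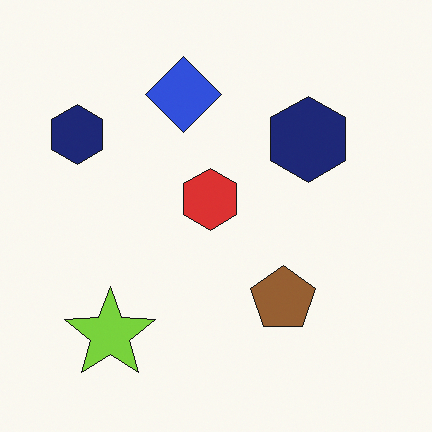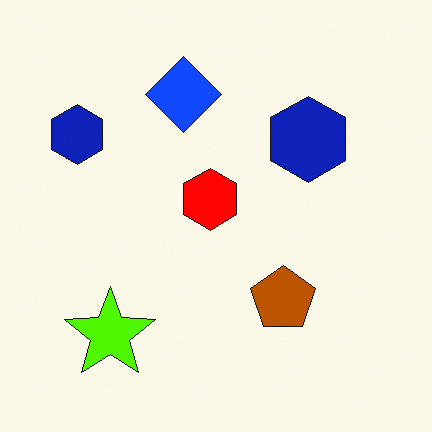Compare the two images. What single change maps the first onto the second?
The second image is the first heavily oversaturated.

All colors are more vivid — a global saturation change.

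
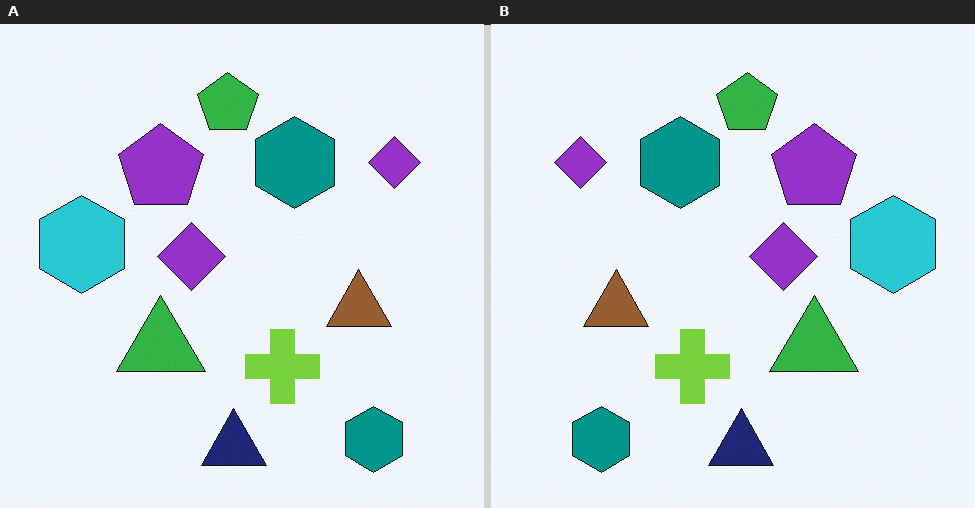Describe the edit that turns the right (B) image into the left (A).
This is the original image flipped horizontally (left ↔ right).

The cyan hexagon is in the right of the right (B) image and the left of the left (A) — shapes on opposite sides of the vertical midline have swapped in a mirror flip.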